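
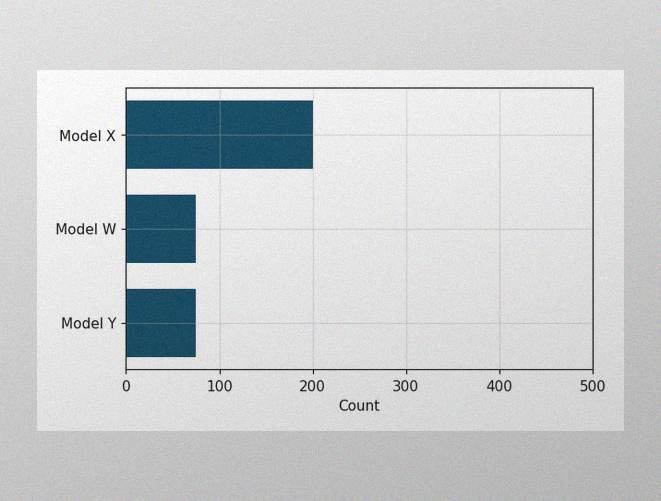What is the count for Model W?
75

The image has some photo noise and uneven lighting. Reading along the chart's x-axis, the Model W bar reaches 75.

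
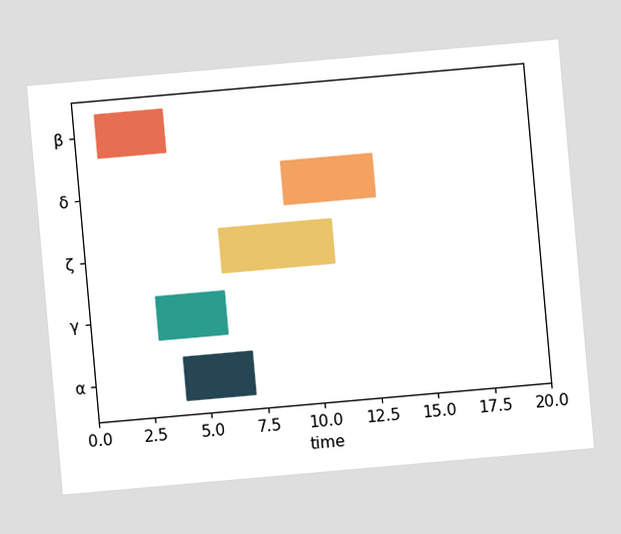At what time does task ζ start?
6

The chart is tilted about 5° counter-clockwise. The ζ bar begins at t=6.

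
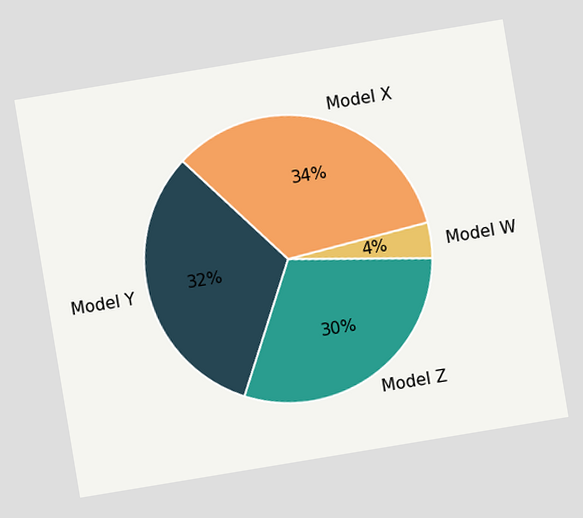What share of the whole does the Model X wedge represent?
34%

The chart is tilted about 9° counter-clockwise. The Model X slice takes up 34% of the pie.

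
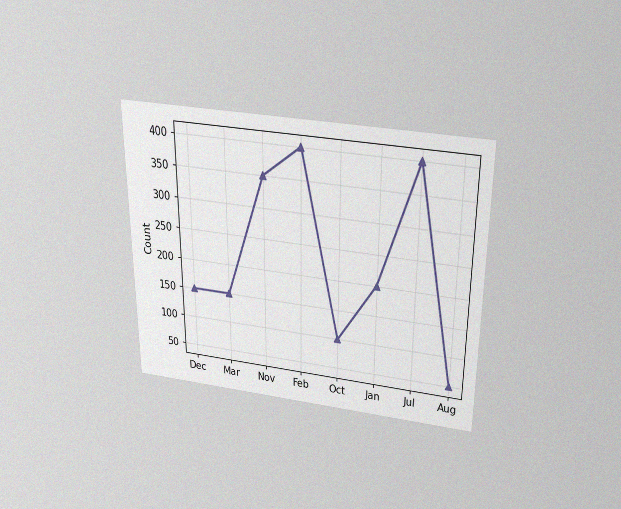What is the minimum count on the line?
50

The chart is viewed slightly from above, with some photo noise. The lowest point is at Aug, and reading across to the y-axis gives 50.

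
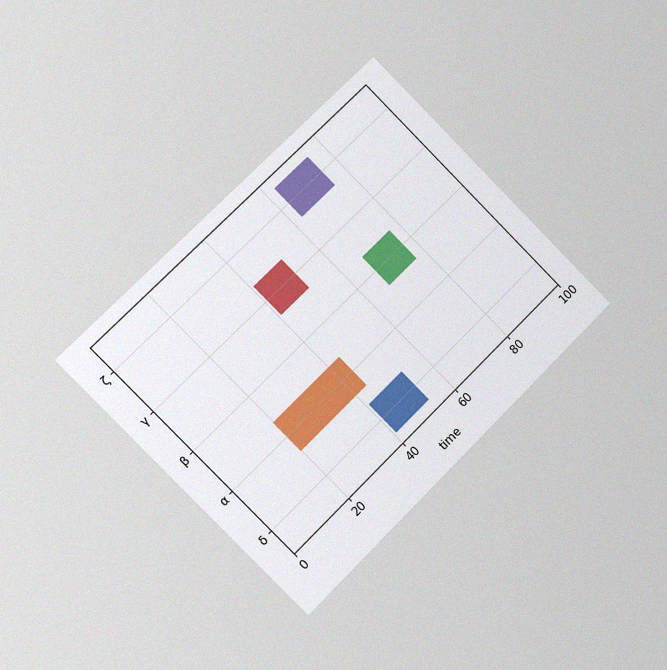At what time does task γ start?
41

The chart is tilted about 45° counter-clockwise and viewed slightly from the left, with some photo noise. The γ bar begins at t=41.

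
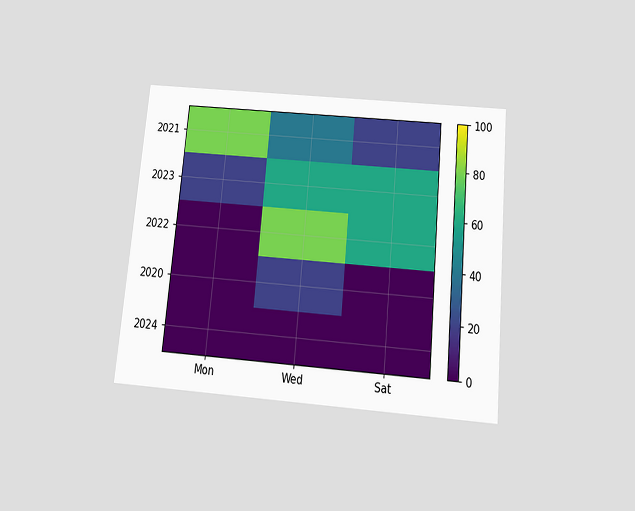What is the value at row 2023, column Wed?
The chart is tilted about 5° clockwise and viewed slightly from below. Matching cell (2023, Wed) against the colorbar gives 60.

60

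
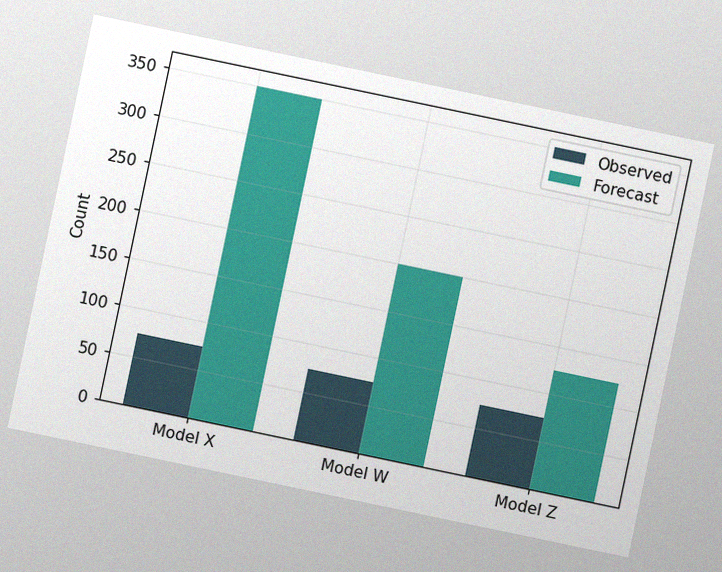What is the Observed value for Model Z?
75

The chart is tilted about 12° clockwise, with some photo noise. The Observed bar at Model Z reaches 75 on the y-axis.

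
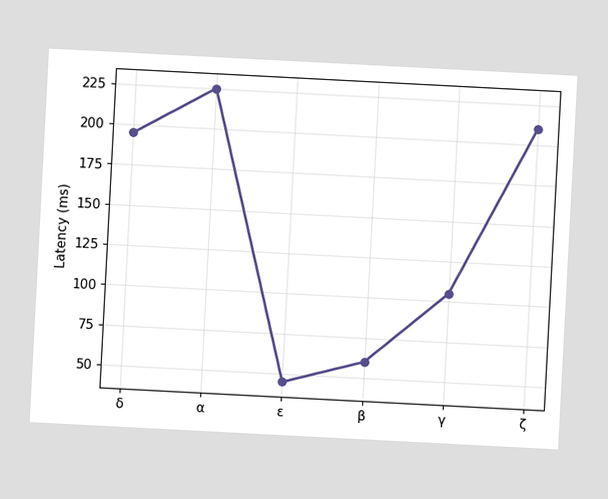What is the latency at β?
60ms

The chart is tilted about 3° clockwise. At β, the line is at 60ms.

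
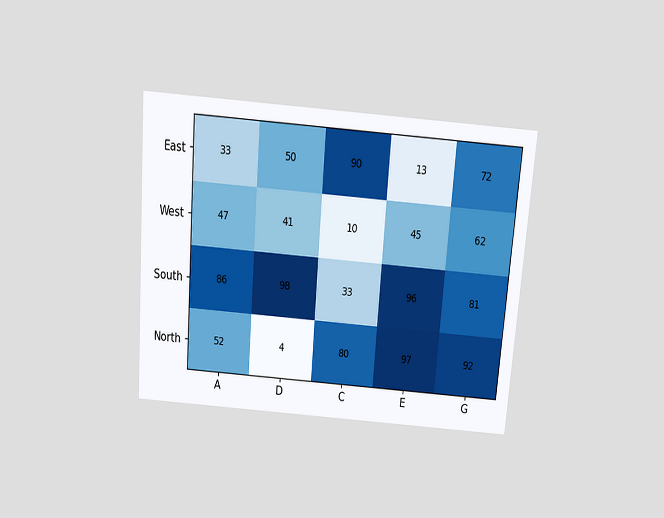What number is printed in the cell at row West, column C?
10

The chart is tilted about 4° clockwise and viewed slightly from above. The (West, C) cell reads 10.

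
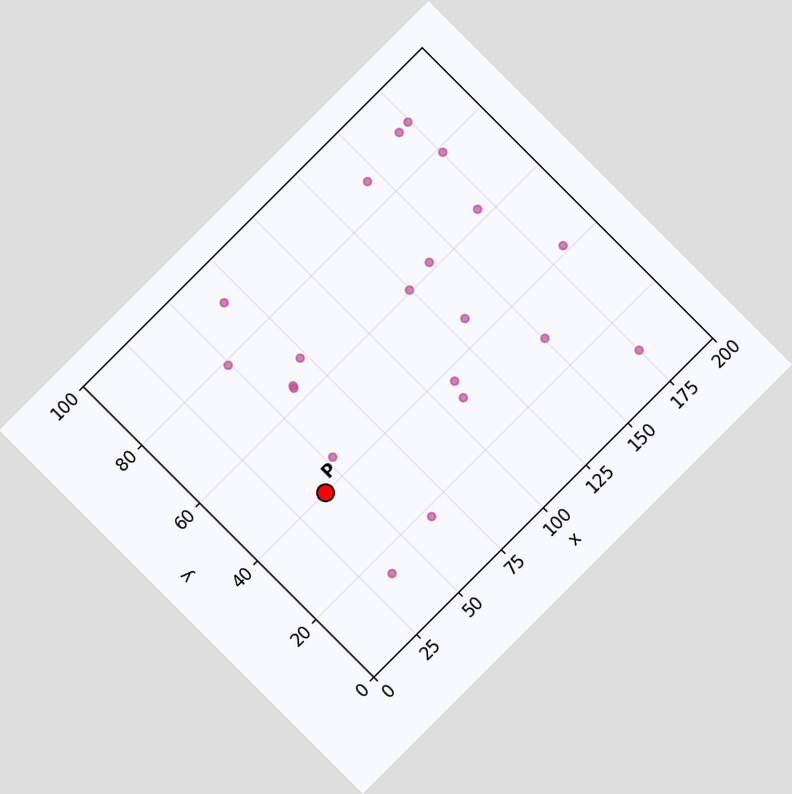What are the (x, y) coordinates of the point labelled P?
The chart is tilted about 45° counter-clockwise. Following the gridlines from P to each axis, P sits at (40, 40).

(40, 40)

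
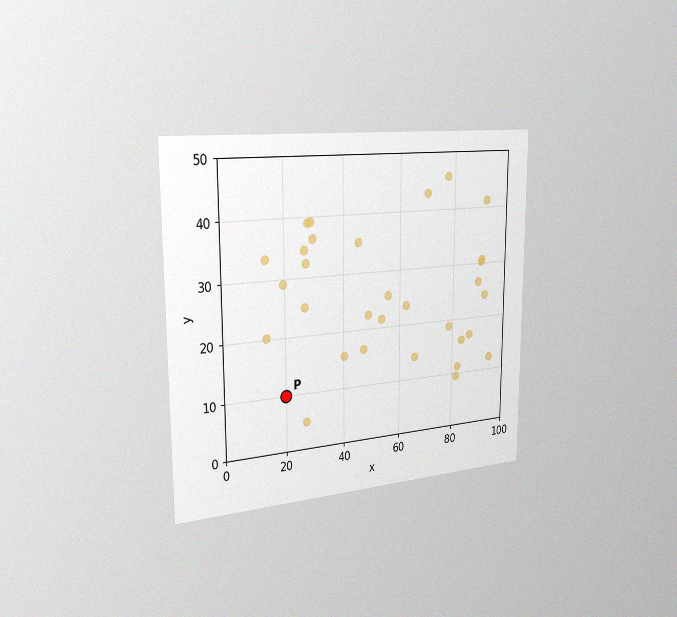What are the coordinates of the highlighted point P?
The chart is viewed slightly from the left, with some photo noise. Following the gridlines from P to each axis, P sits at (20, 10).

(20, 10)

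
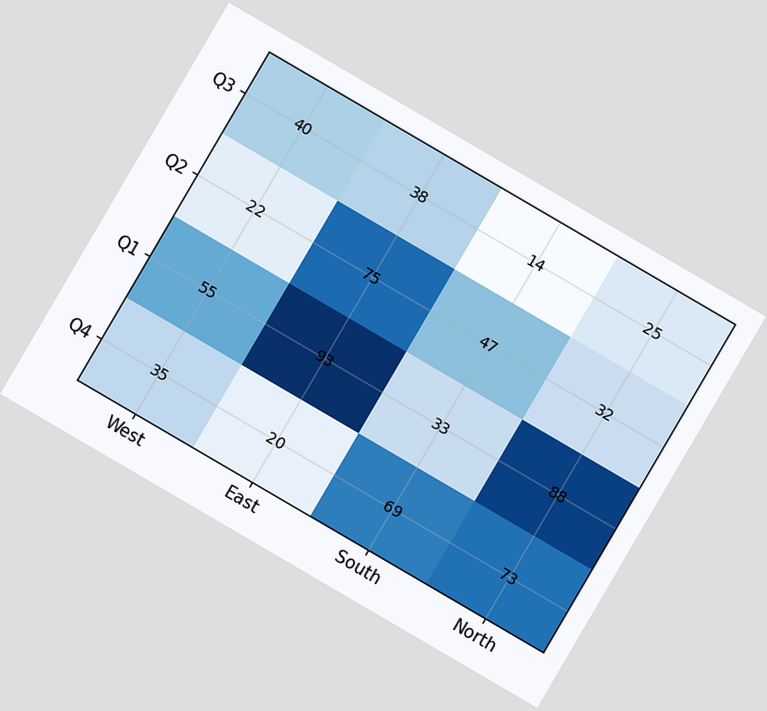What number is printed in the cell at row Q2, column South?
47

The chart is tilted about 30° clockwise. The (Q2, South) cell reads 47.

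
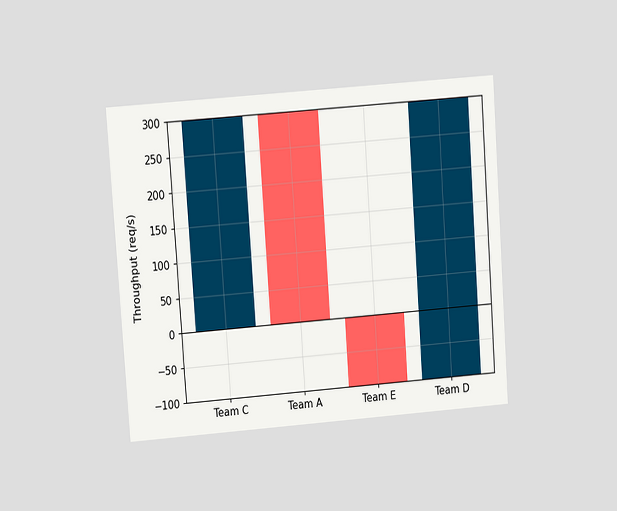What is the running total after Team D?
The chart is tilted about 4° counter-clockwise and viewed at a slight angle. After Team D the running total reaches 300req/s.

300req/s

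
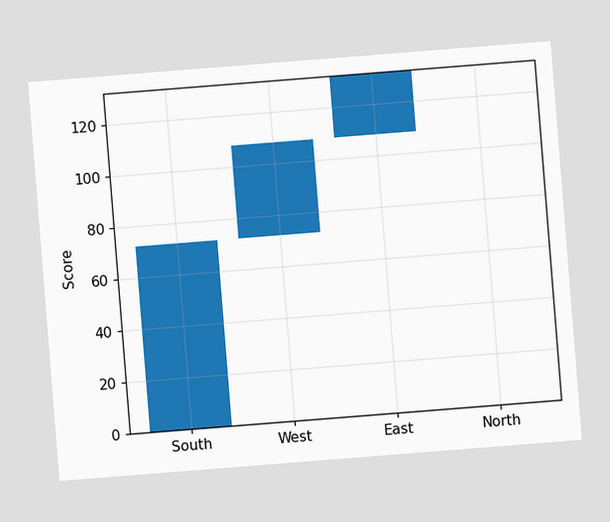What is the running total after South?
The chart is tilted about 5° counter-clockwise. After South the running total reaches 72.

72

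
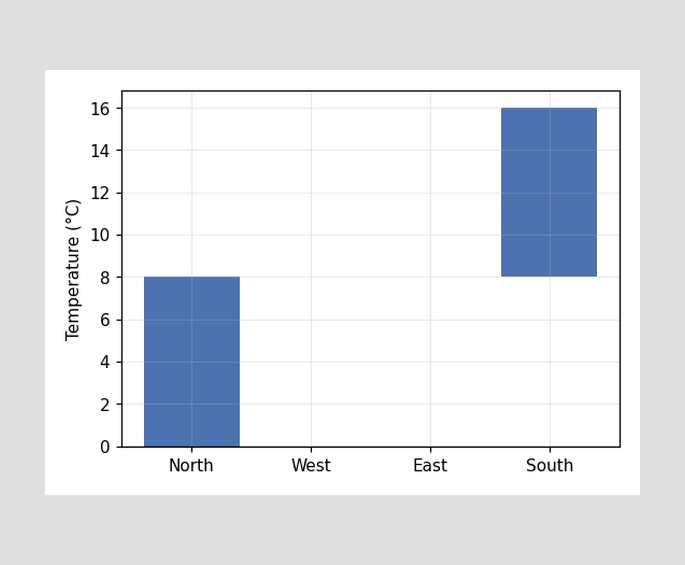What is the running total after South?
After South the running total reaches 16°C.

16°C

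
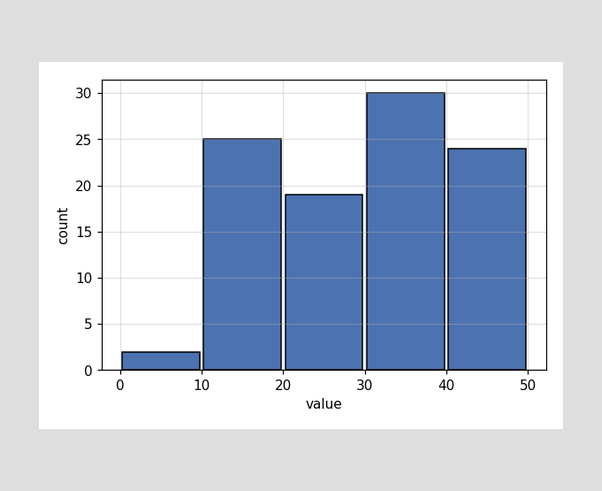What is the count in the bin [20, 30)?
The [20, 30) bin has height 19.

19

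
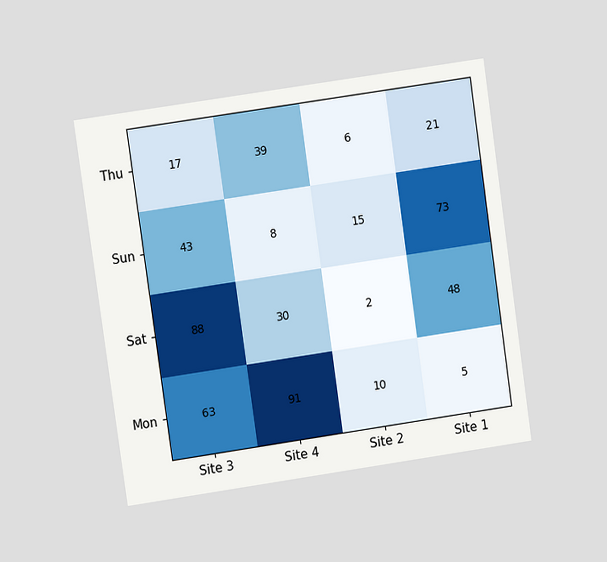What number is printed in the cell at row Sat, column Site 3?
The chart is tilted about 8° counter-clockwise and viewed at a slight angle. The (Sat, Site 3) cell reads 88.

88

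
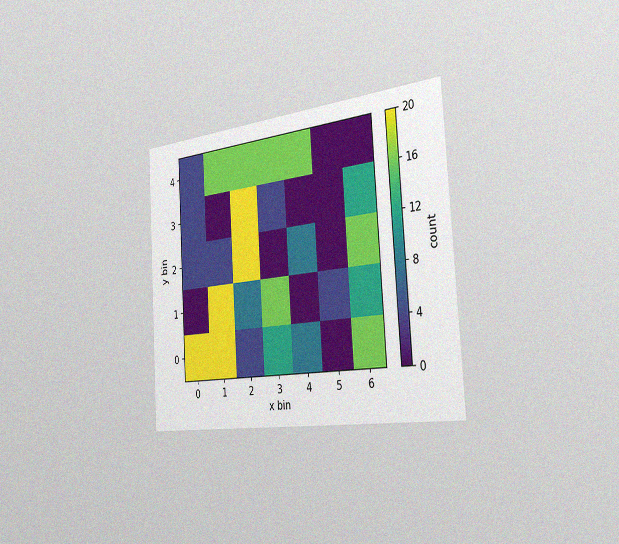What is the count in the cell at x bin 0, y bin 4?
4

The chart is tilted about 4° counter-clockwise and viewed slightly from the right, with some photo noise. Matching the cell (0, 4) against the colorbar gives 4.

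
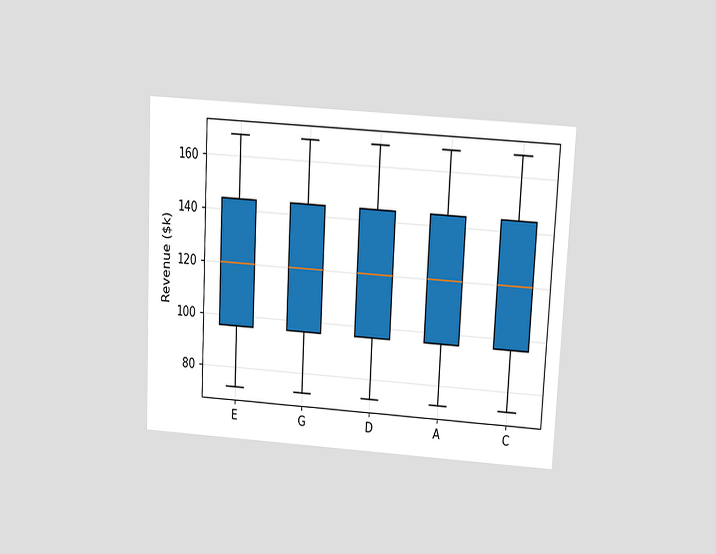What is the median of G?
$120k

The chart is tilted about 3° clockwise and viewed slightly from above. The median line in the G box sits at $120k.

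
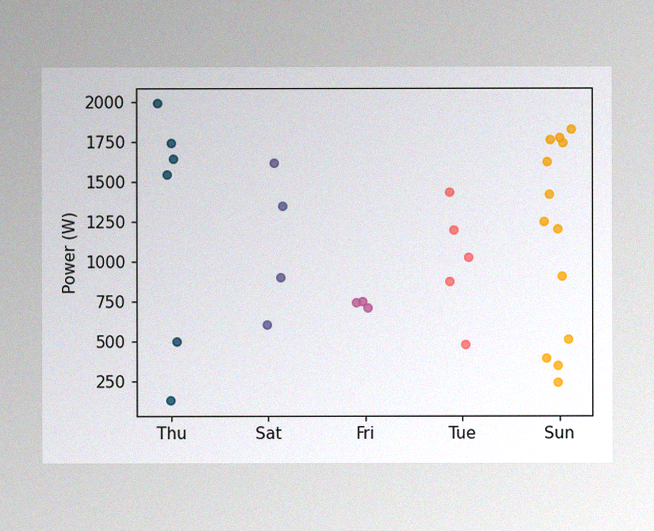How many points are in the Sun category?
13

The image has some photo noise and uneven lighting. Counting the markers in the Sun column gives 13.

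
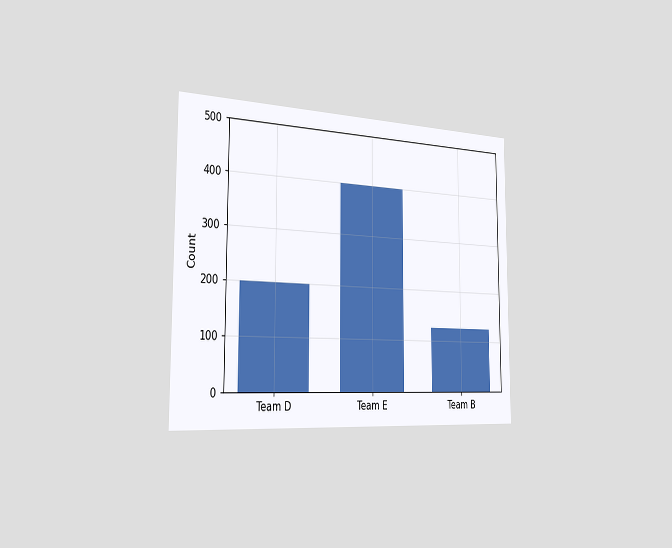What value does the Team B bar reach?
125

The chart is viewed slightly from the left. Reading along the chart's y-axis, the Team B bar reaches 125.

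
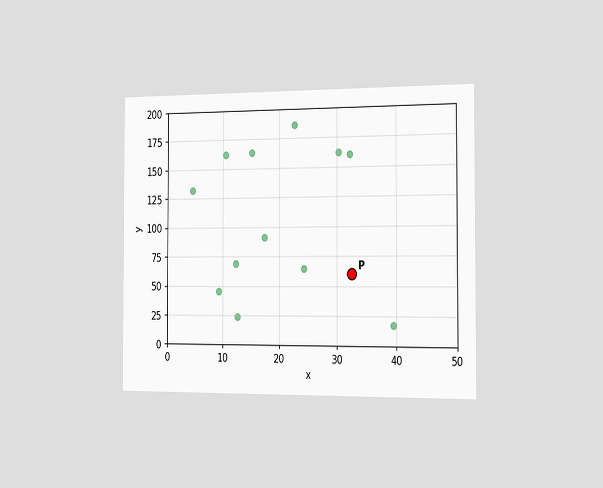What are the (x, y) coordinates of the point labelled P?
(32.5, 60)

The chart is viewed slightly from the right. Following the gridlines from P to each axis, P sits at (32.5, 60).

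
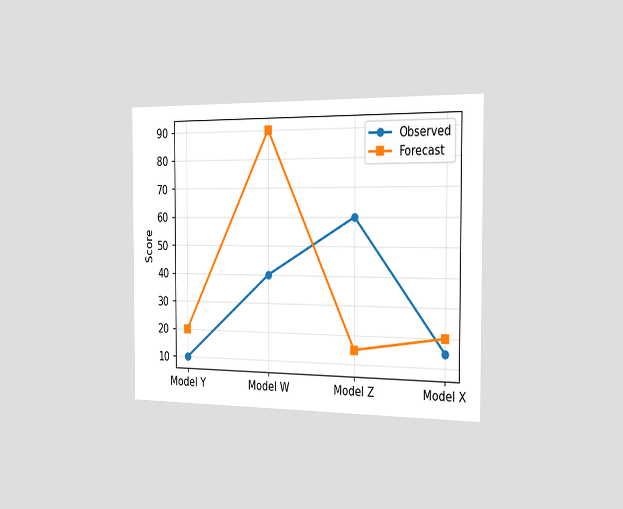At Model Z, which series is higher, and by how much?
The chart is viewed slightly from the right. At Model Z, Observed sits above the other line by 45.

Observed, by 45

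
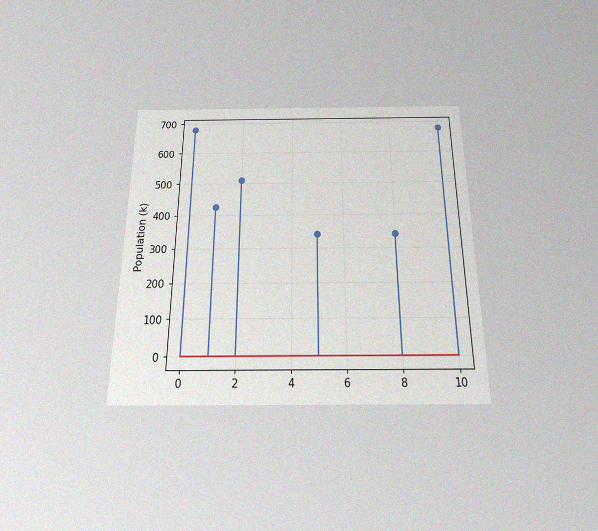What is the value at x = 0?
The chart is viewed slightly from below, with some photo noise. The stem at x=0 reaches 680k.

680k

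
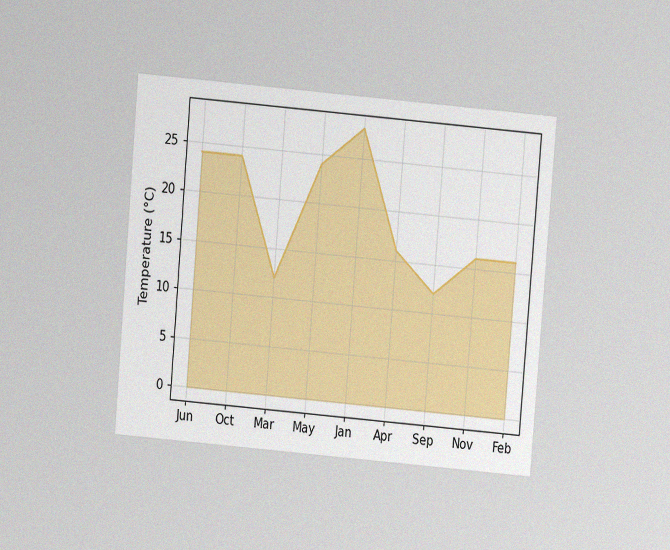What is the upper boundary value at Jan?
The chart is tilted about 5° clockwise and viewed at a slight angle, with some photo noise. At Jan the upper boundary is at 28°C.

28°C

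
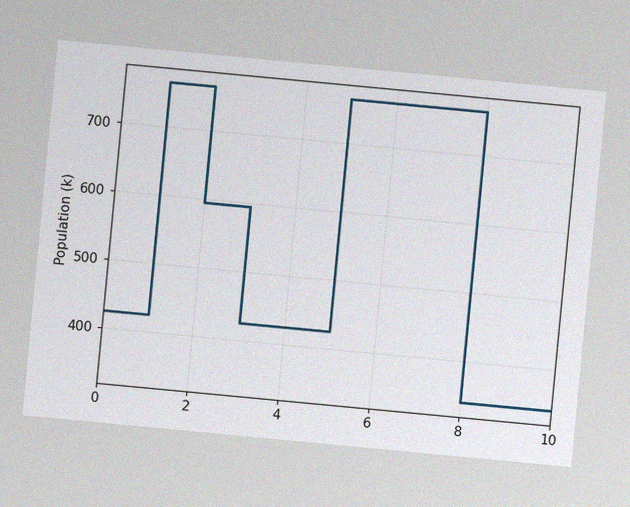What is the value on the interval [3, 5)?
The chart is tilted about 5° clockwise, with some photo noise. On [3, 5) the step sits at 425k.

425k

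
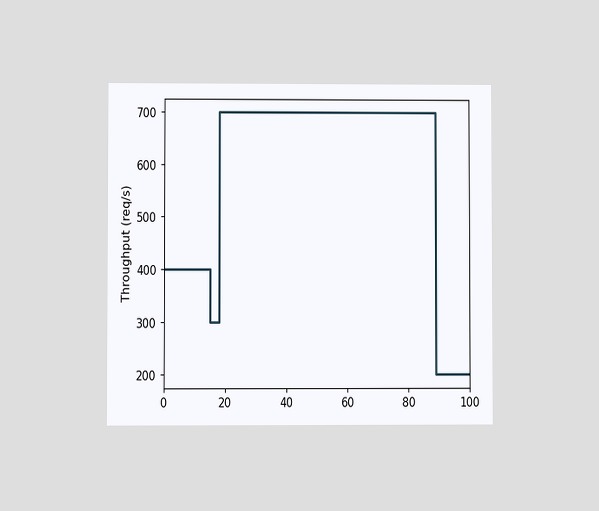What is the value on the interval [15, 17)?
The chart is viewed at a slight angle. On [15, 17) the step sits at 300req/s.

300req/s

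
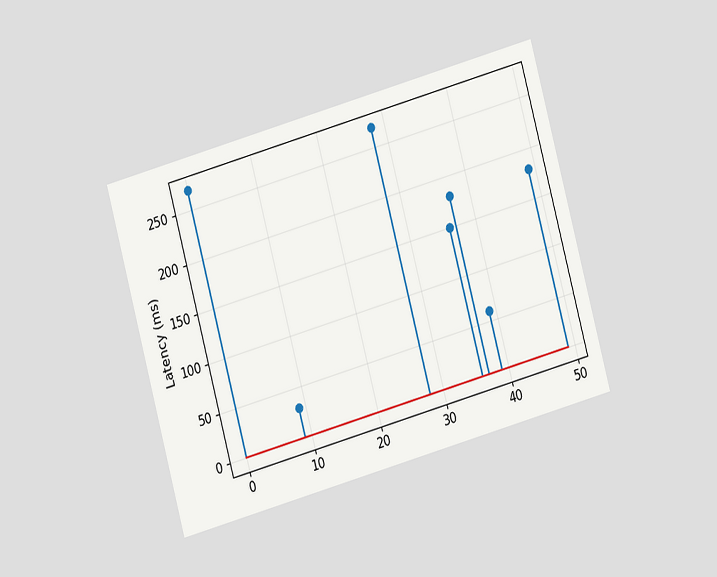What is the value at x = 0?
270ms

The chart is tilted about 15° counter-clockwise and viewed at a slight angle. The stem at x=0 reaches 270ms.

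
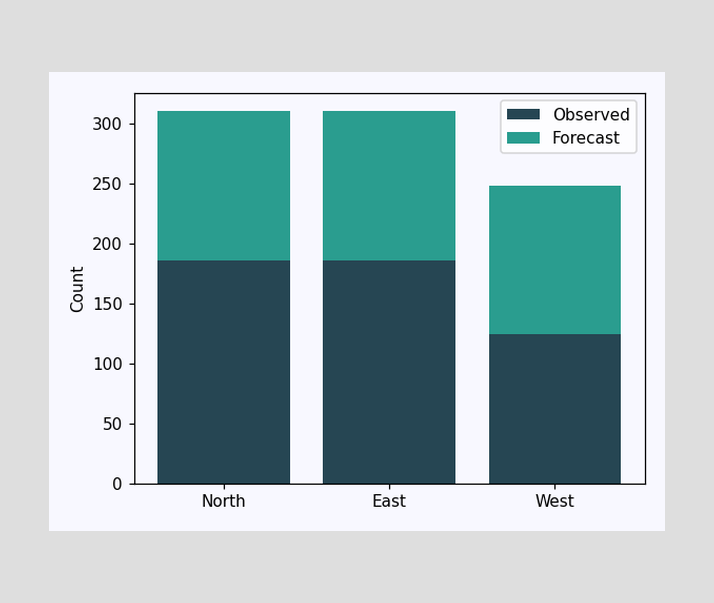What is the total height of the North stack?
The North stack's top reaches 310 on the y-axis.

310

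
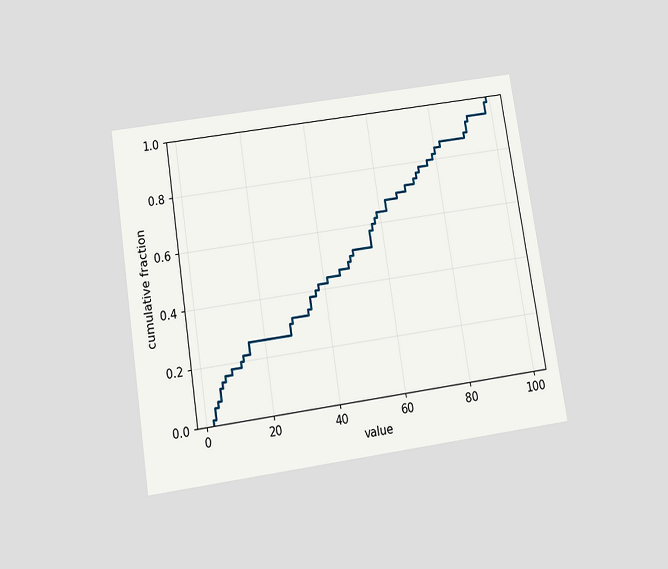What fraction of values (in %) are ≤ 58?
The chart is tilted about 9° counter-clockwise and viewed slightly from below. At x=58 the ECDF step is at 62%.

62%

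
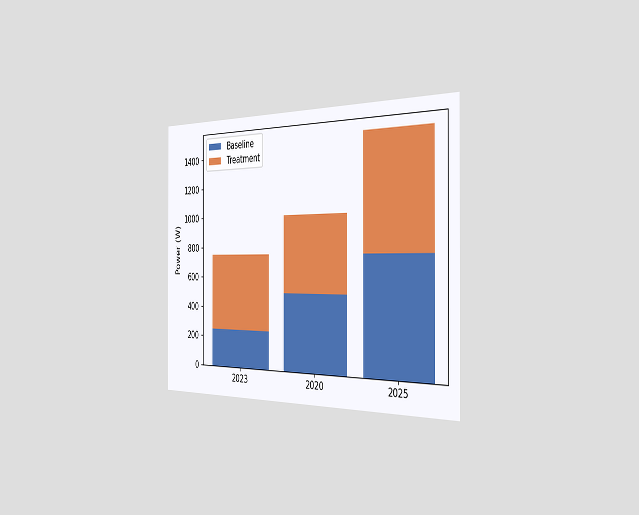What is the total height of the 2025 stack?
1500W

The chart is viewed slightly from the right. The 2025 stack's top reaches 1500W on the y-axis.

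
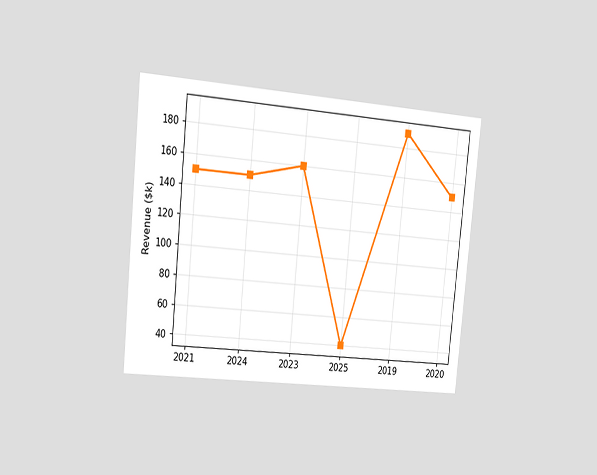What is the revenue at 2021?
$150k

The chart is tilted about 6° clockwise and viewed slightly from the left. At 2021, the line is at $150k.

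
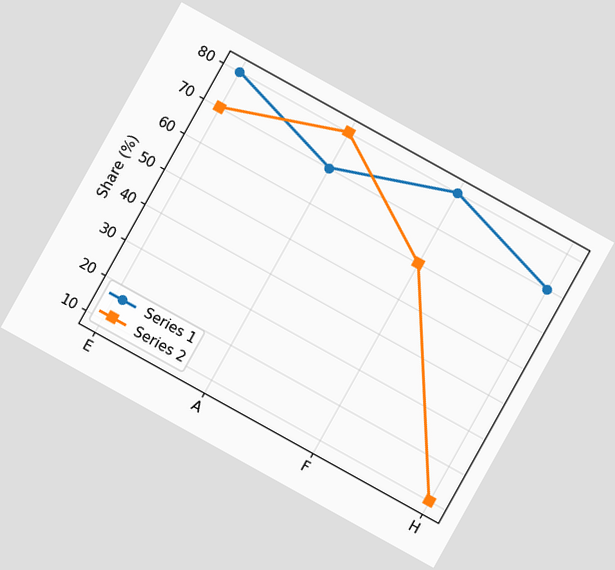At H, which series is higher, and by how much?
The chart is tilted about 29° clockwise. At H, Series 1 sits above the other line by 60%.

Series 1, by 60%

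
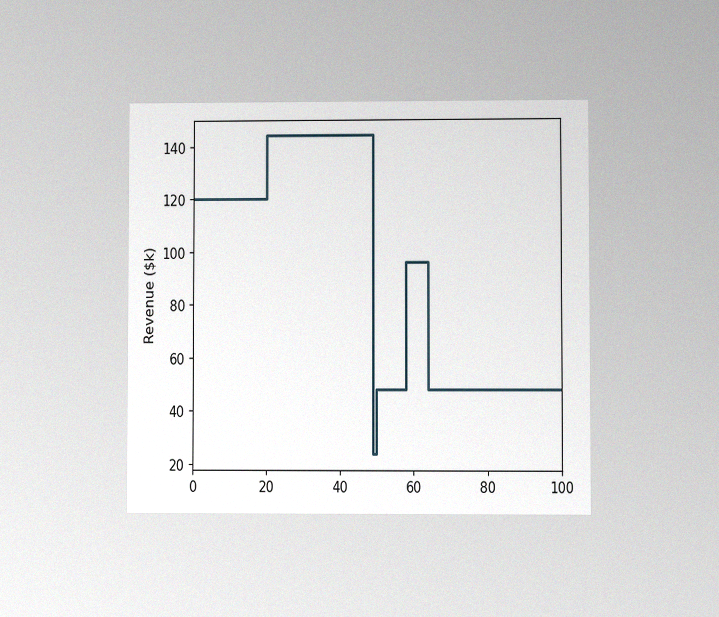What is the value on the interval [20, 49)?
The chart is viewed at a slight angle, with some photo noise. On [20, 49) the step sits at $144k.

$144k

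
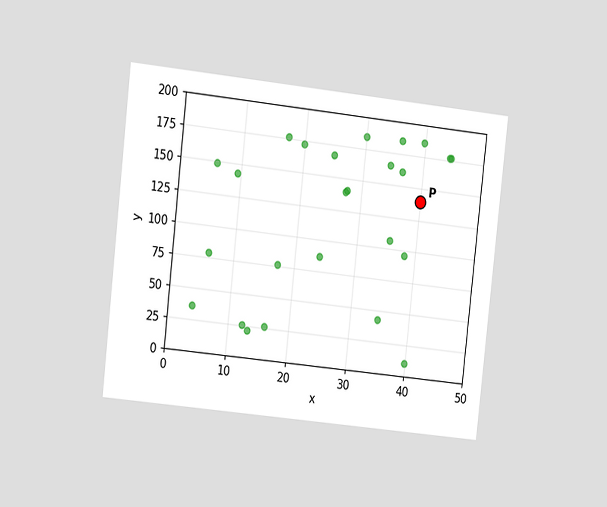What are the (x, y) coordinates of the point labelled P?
The chart is tilted about 6° clockwise and viewed at a slight angle. Following the gridlines from P to each axis, P sits at (40, 140).

(40, 140)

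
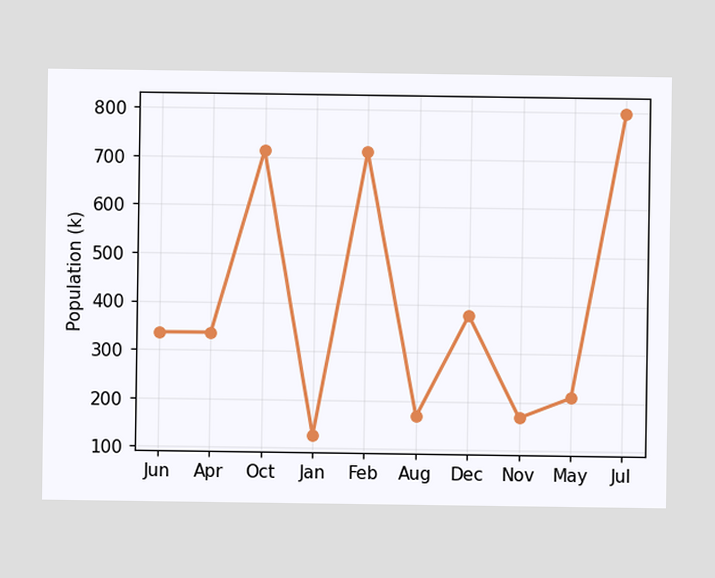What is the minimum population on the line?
The lowest point is at Jan, and reading across to the y-axis gives 126k.

126k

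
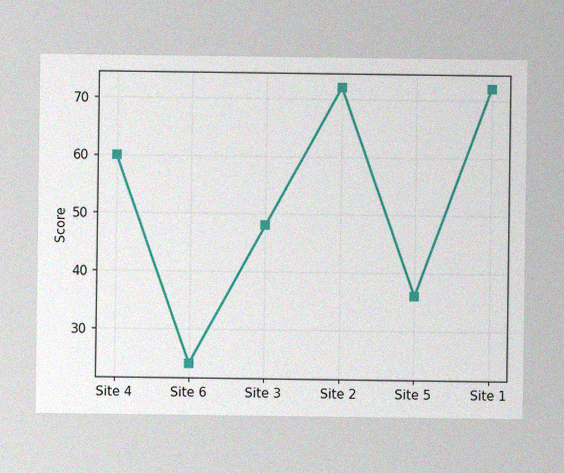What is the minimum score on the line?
24

The image has some photo noise and uneven lighting. The lowest point is at Site 6, and reading across to the y-axis gives 24.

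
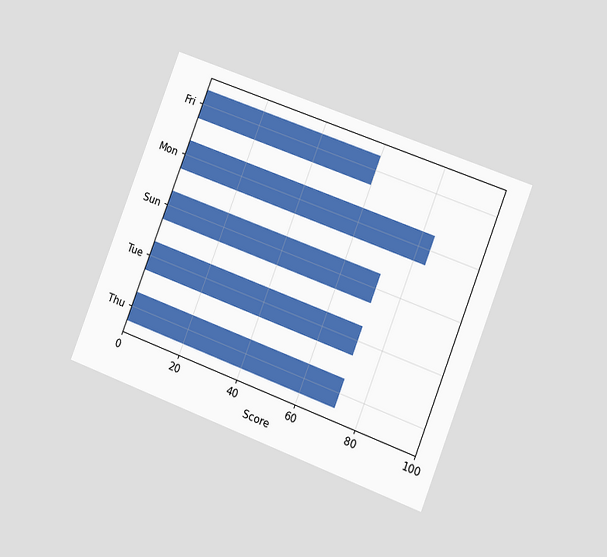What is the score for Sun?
72

The chart is tilted about 21° clockwise and viewed slightly from the right. Reading along the chart's x-axis, the Sun bar reaches 72.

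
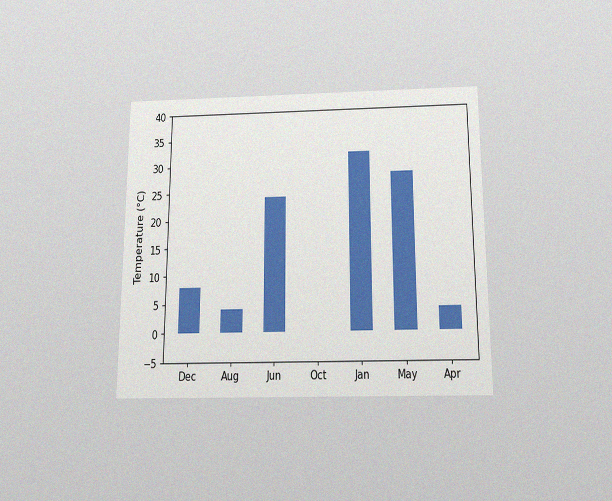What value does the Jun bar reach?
The chart is viewed slightly from below, with some photo noise. Reading along the chart's y-axis, the Jun bar reaches 24°C.

24°C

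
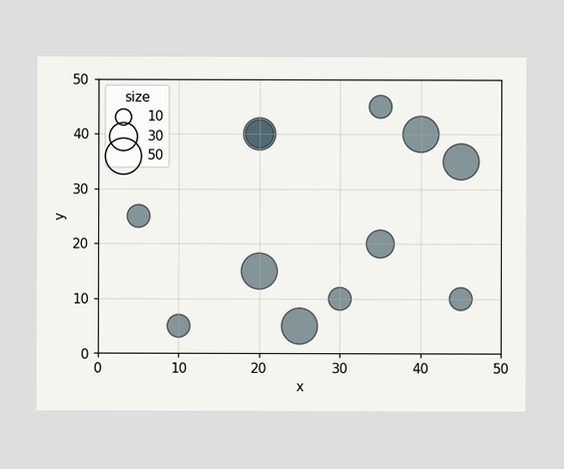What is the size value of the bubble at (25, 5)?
50

Matching the bubble at (25, 5) against the size legend gives 50.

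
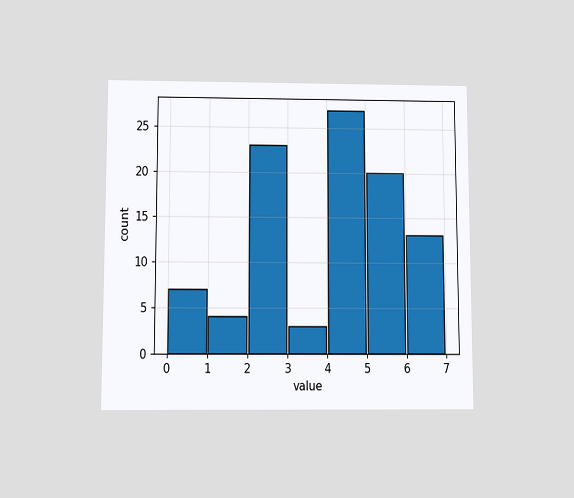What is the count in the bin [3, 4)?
3

The chart is viewed slightly from below. The [3, 4) bin has height 3.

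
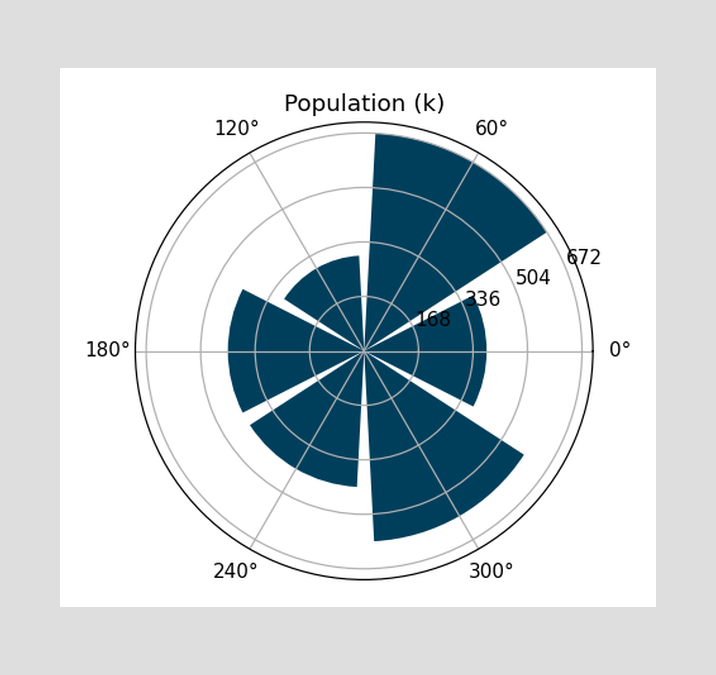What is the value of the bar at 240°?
420k

The bar at 240° reaches 420k on the radial axis.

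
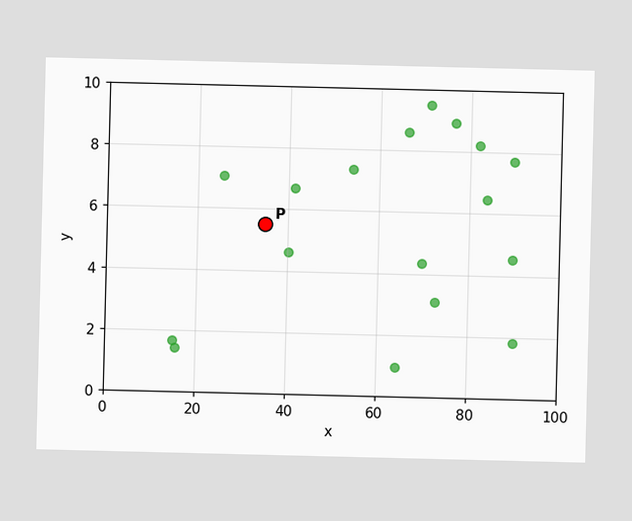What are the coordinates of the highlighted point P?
Following the gridlines from P to each axis, P sits at (35, 5.5).

(35, 5.5)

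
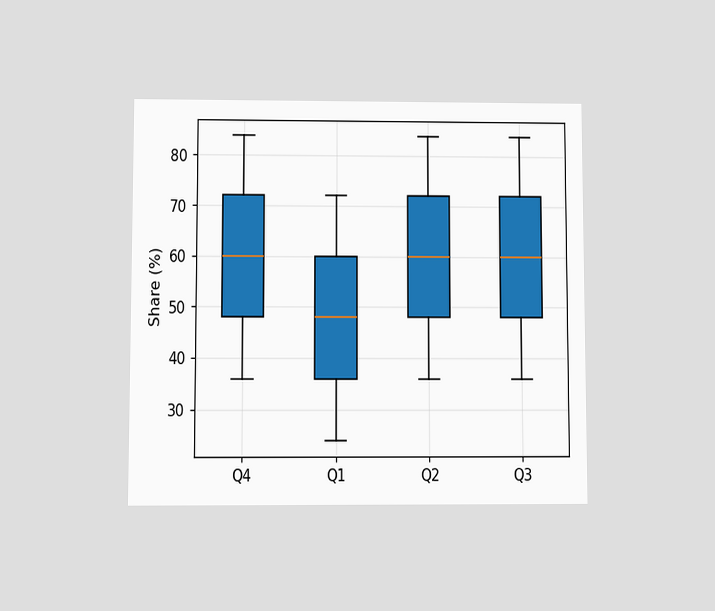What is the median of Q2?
60%

The chart is viewed at a slight angle. The median line in the Q2 box sits at 60%.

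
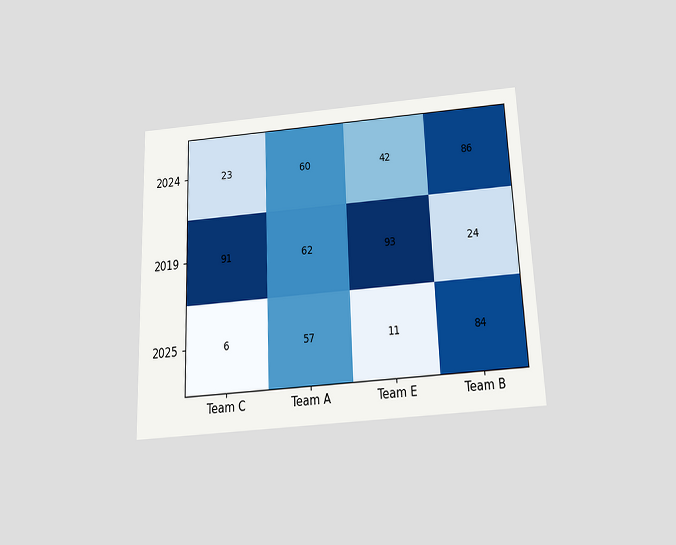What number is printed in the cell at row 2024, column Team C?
The chart is tilted about 2° counter-clockwise and viewed slightly from below. The (2024, Team C) cell reads 23.

23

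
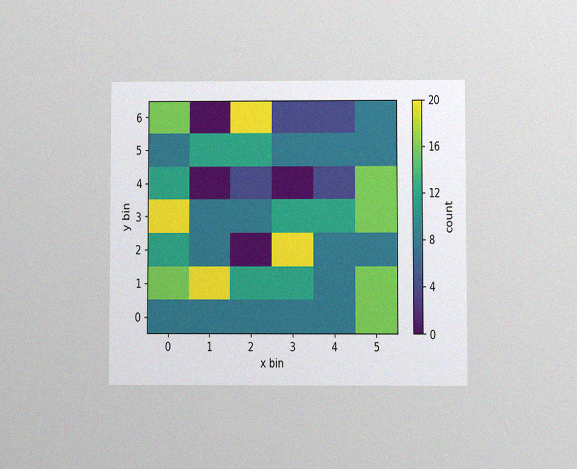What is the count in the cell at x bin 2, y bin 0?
The chart is viewed at a slight angle, with some photo noise. Matching the cell (2, 0) against the colorbar gives 8.

8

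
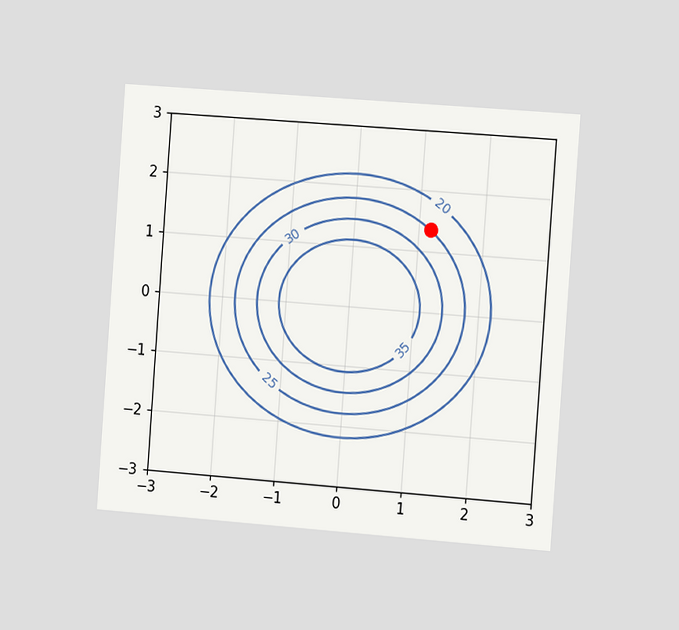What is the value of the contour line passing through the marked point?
25

The chart is tilted about 4° clockwise and viewed slightly from the right. The marked point sits on the contour labelled 25.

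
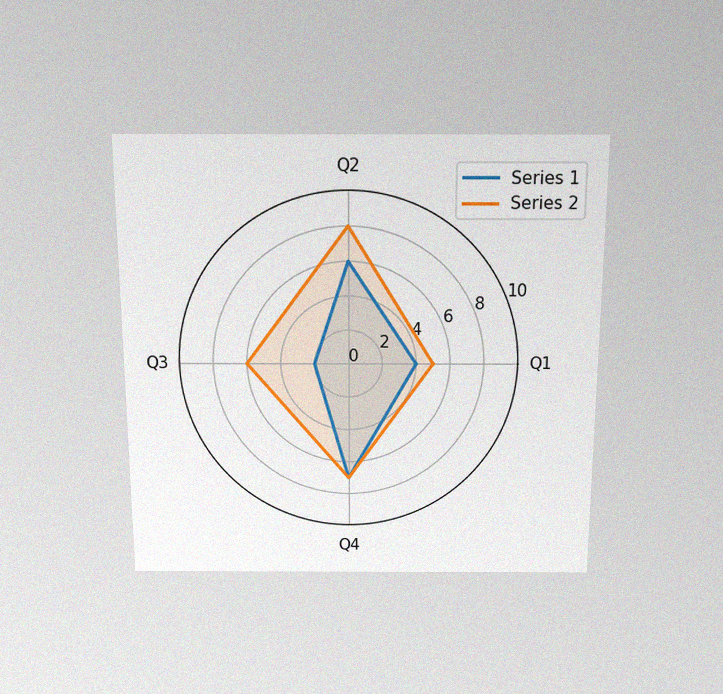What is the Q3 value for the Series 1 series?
2

The chart is viewed slightly from above, with some photo noise. On the Q3 axis, Series 1 reaches 2.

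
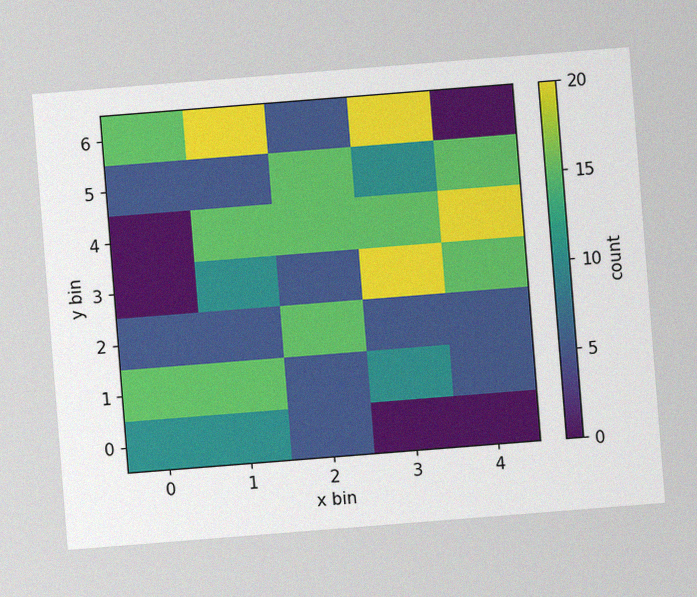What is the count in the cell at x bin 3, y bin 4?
15

The chart is tilted about 5° counter-clockwise, with some photo noise. Matching the cell (3, 4) against the colorbar gives 15.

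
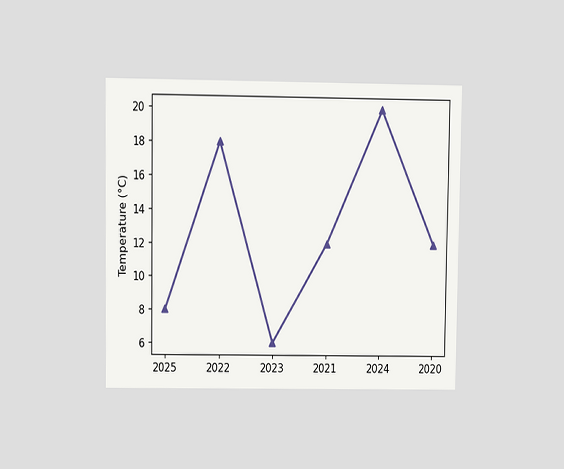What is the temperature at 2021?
The chart is viewed at a slight angle. At 2021, the line is at 12°C.

12°C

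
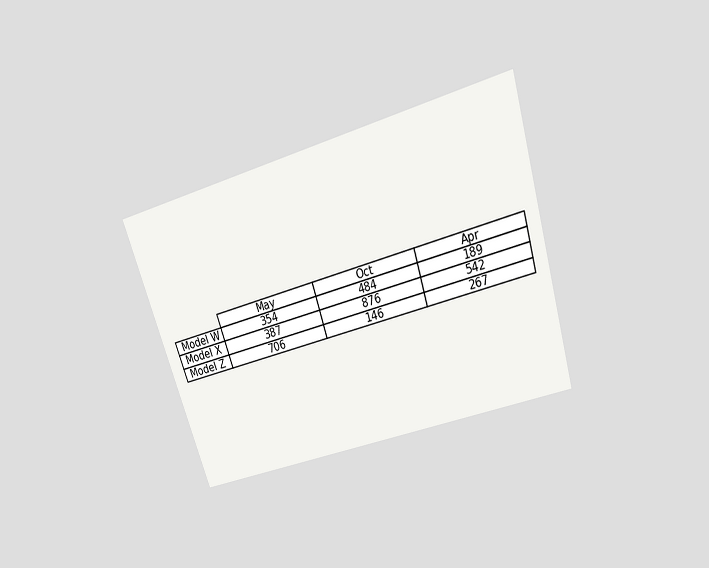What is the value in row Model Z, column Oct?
146

The chart is tilted about 17° counter-clockwise and viewed slightly from above. The (Model Z, Oct) cell reads 146.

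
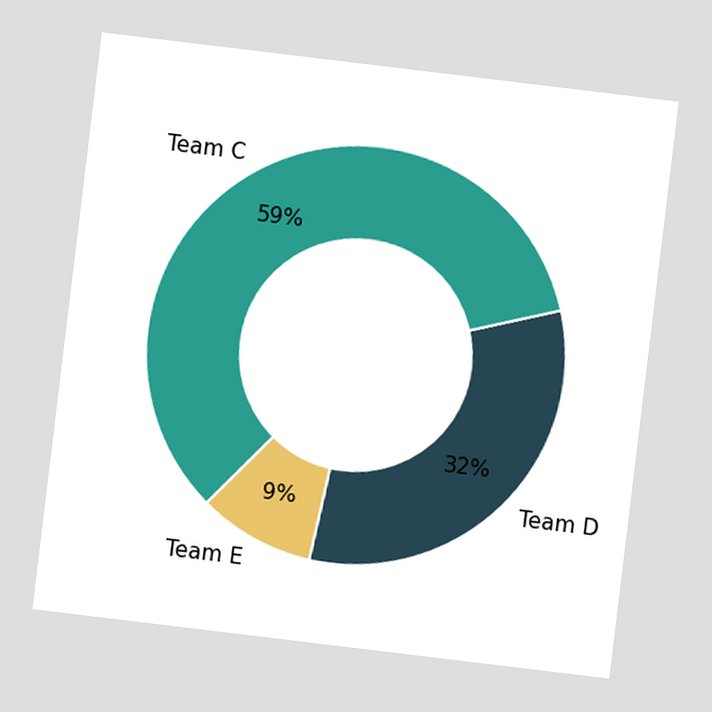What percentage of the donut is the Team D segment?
The chart is tilted about 7° clockwise. The Team D segment takes up 32% of the ring.

32%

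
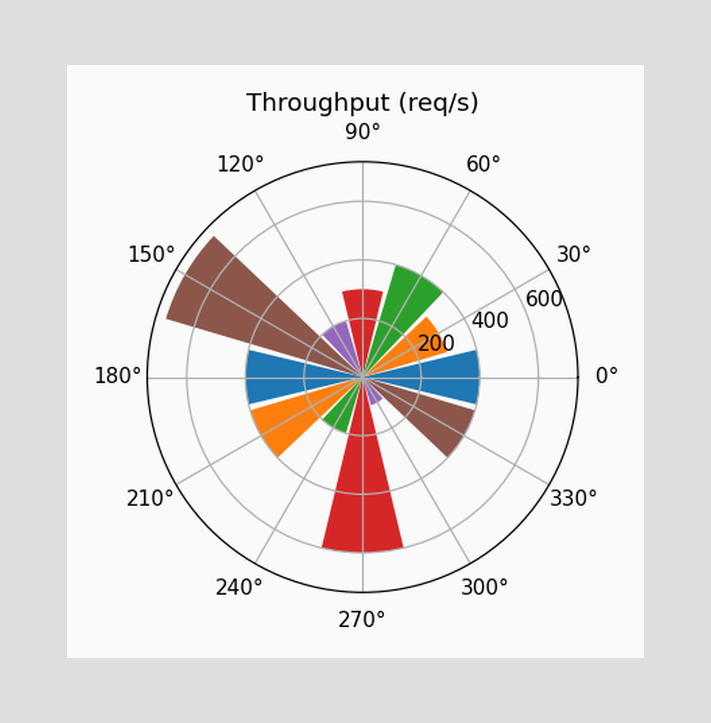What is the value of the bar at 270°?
The bar at 270° reaches 600req/s on the radial axis.

600req/s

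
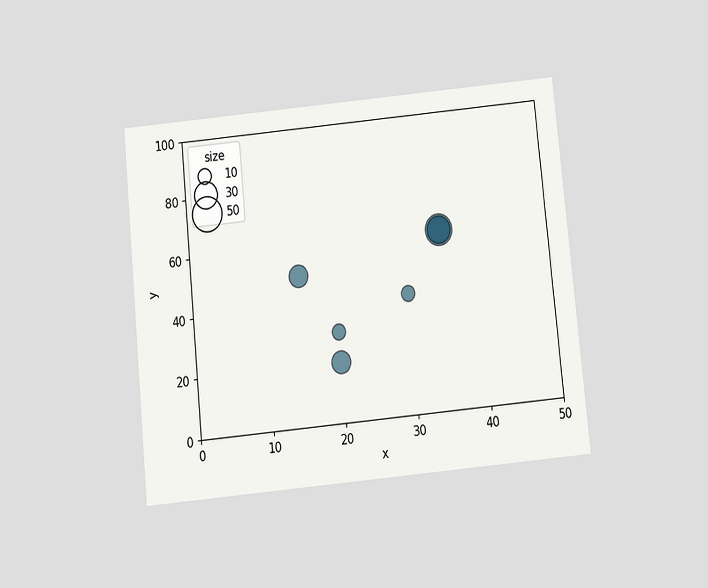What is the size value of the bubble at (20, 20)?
The chart is tilted about 6° counter-clockwise and viewed slightly from below. Matching the bubble at (20, 20) against the size legend gives 20.

20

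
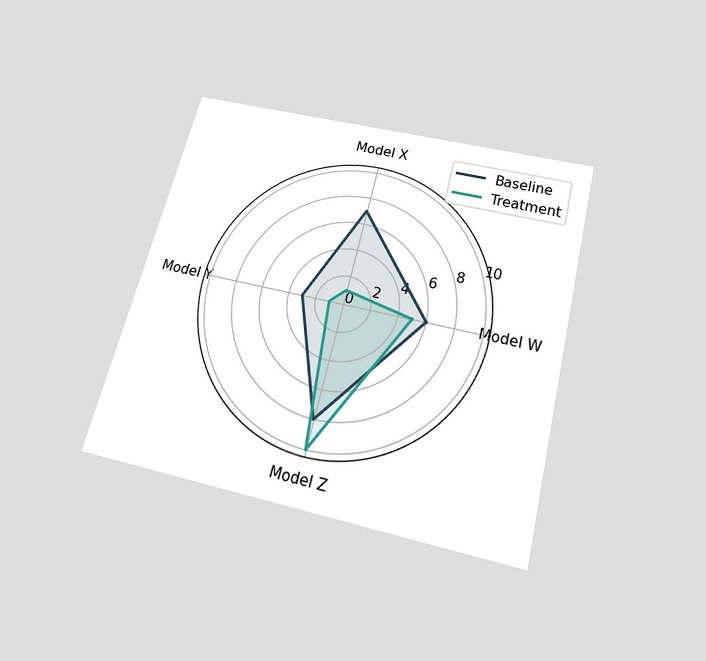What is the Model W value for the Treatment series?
5

The chart is tilted about 14° clockwise and viewed slightly from below. On the Model W axis, Treatment reaches 5.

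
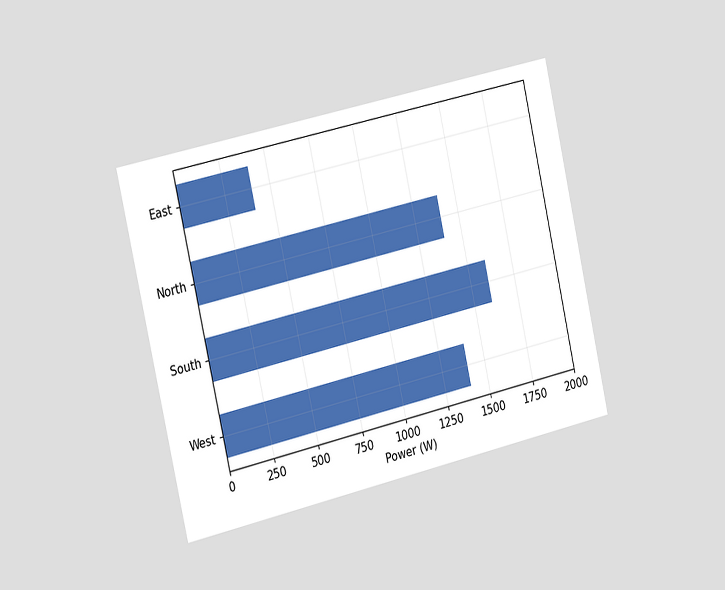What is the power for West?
The chart is tilted about 13° counter-clockwise and viewed slightly from the left. Reading along the chart's x-axis, the West bar reaches 1400W.

1400W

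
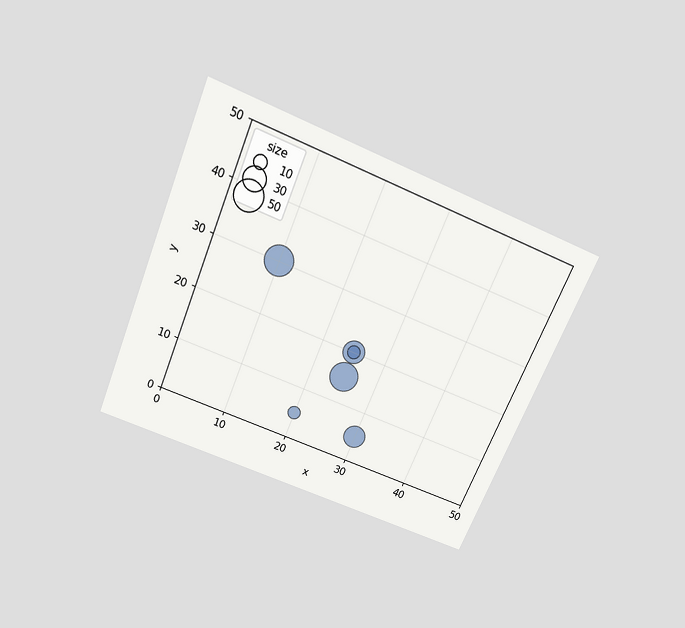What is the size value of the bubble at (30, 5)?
30

The chart is tilted about 23° clockwise and viewed slightly from above. Matching the bubble at (30, 5) against the size legend gives 30.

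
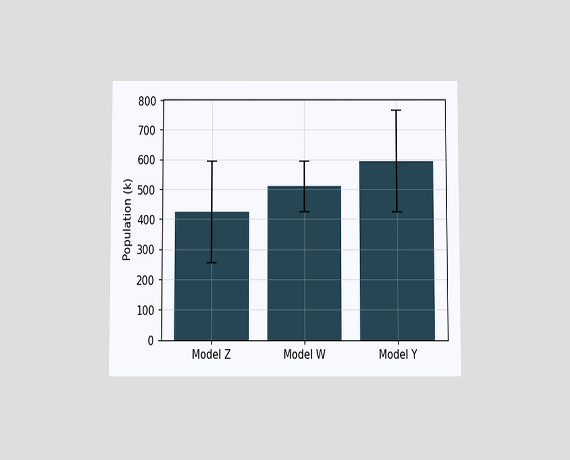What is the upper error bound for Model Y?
765k

The chart is viewed slightly from below. The Model Y bar's upper whisker reaches 765k.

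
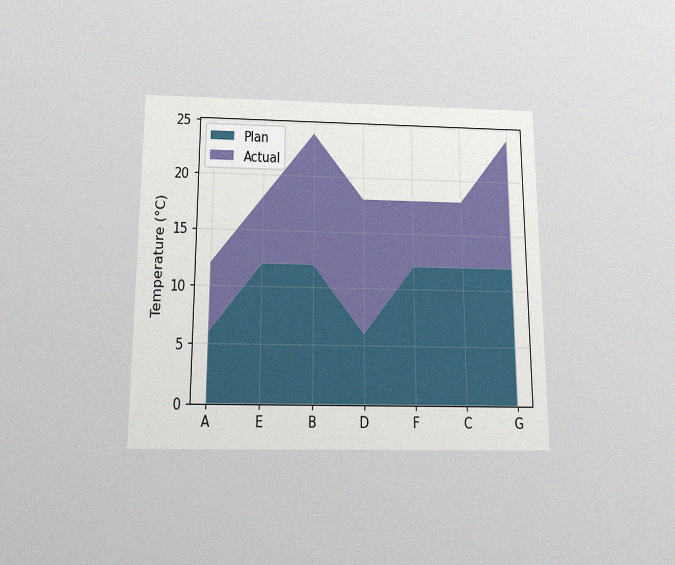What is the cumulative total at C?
The chart is viewed slightly from below, with some photo noise. The stacked total at C reaches 18°C.

18°C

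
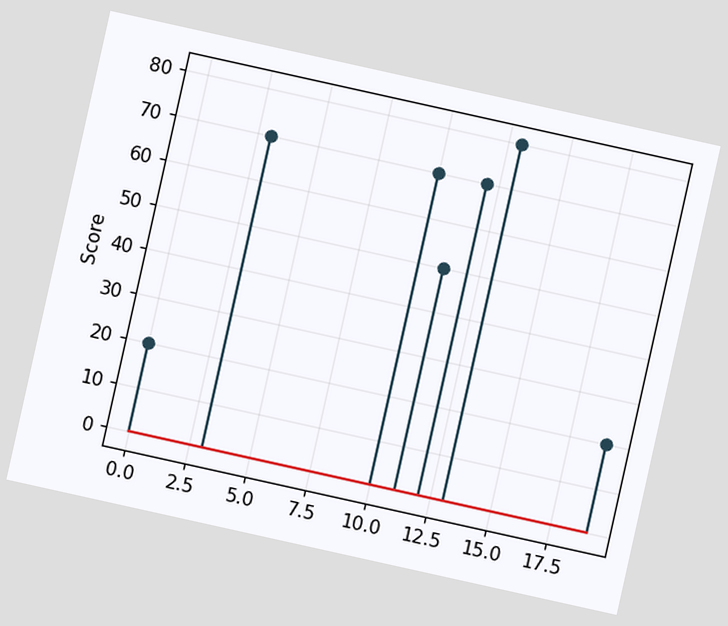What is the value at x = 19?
20

The chart is tilted about 13° clockwise. The stem at x=19 reaches 20.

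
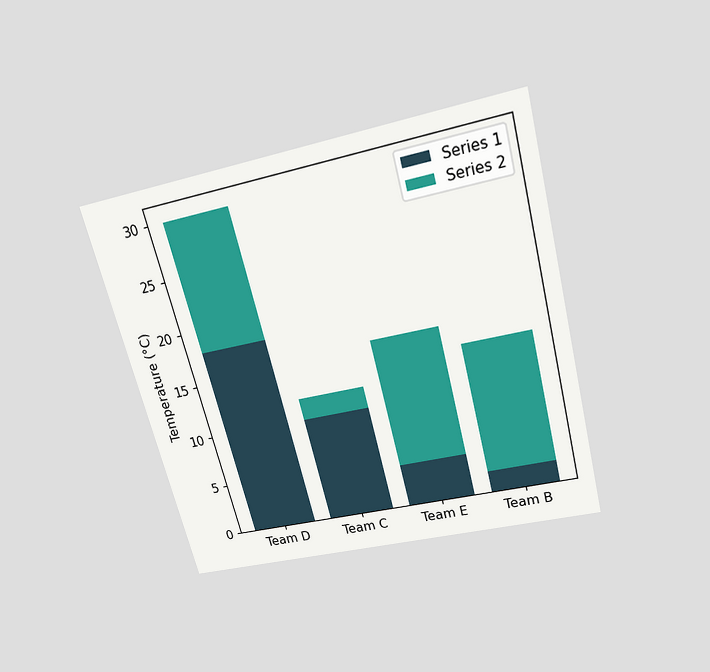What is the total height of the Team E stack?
16°C

The chart is tilted about 14° counter-clockwise and viewed slightly from above. The Team E stack's top reaches 16°C on the y-axis.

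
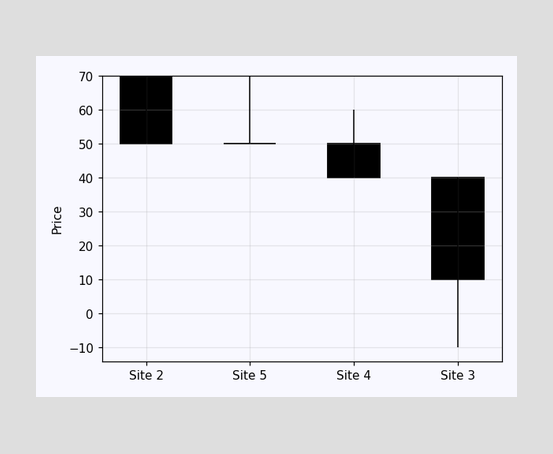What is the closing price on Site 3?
10

The Site 3 candle closes at 10.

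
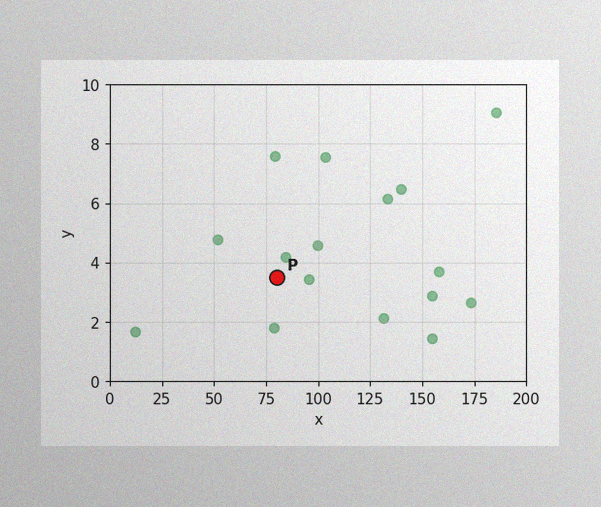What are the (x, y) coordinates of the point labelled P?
(80, 3.5)

The image has some photo noise and uneven lighting. Following the gridlines from P to each axis, P sits at (80, 3.5).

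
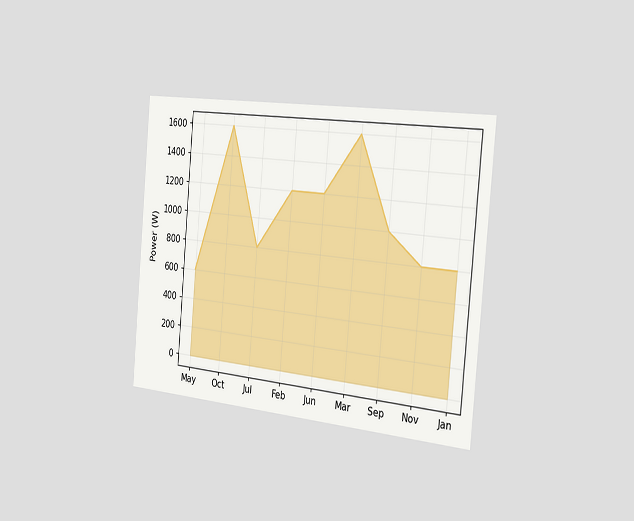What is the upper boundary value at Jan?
800W

The chart is tilted about 5° clockwise and viewed slightly from the right. At Jan the upper boundary is at 800W.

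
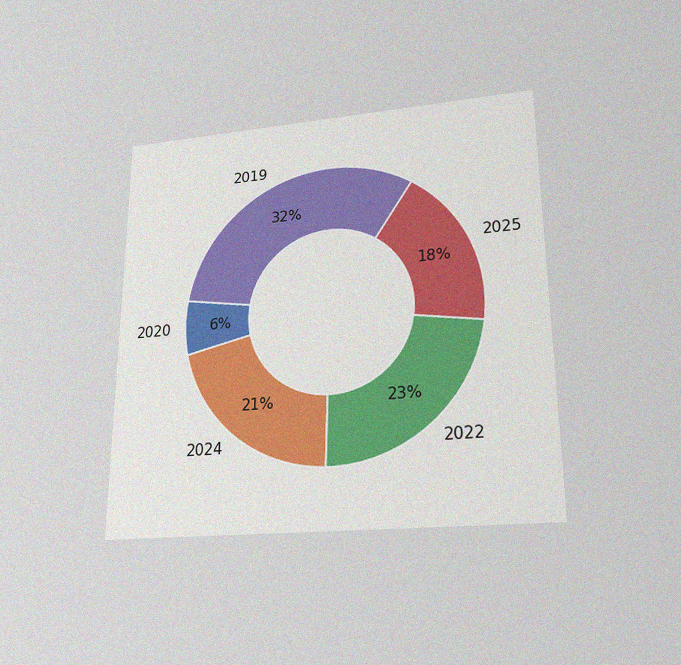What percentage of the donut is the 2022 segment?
The chart is viewed slightly from below, with some photo noise. The 2022 segment takes up 23% of the ring.

23%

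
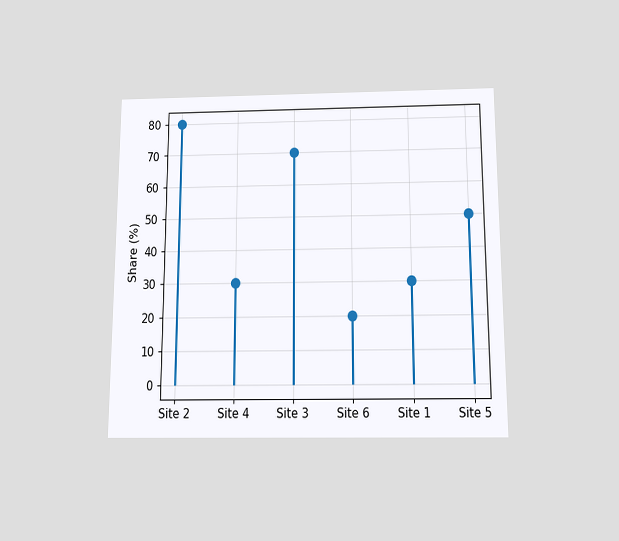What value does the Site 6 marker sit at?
The chart is viewed slightly from below. The Site 6 marker sits at 20%.

20%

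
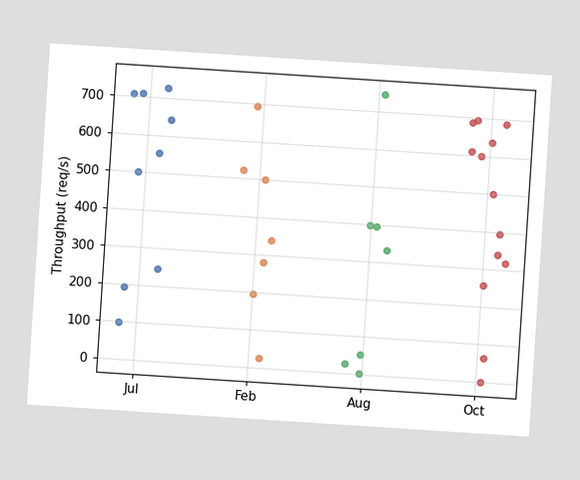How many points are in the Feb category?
The chart is tilted about 4° clockwise. Counting the markers in the Feb column gives 7.

7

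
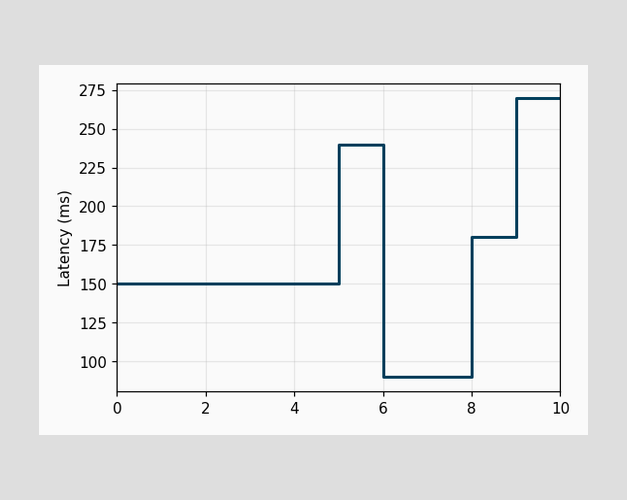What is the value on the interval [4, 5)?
On [4, 5) the step sits at 150ms.

150ms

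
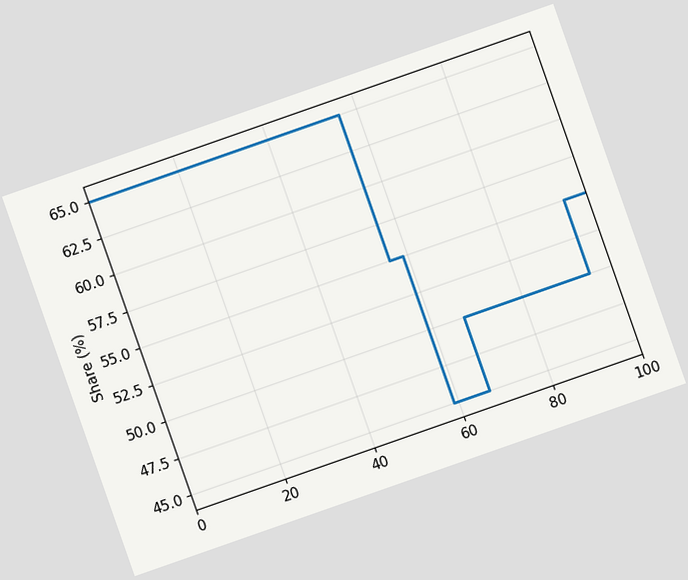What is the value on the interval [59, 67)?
45%

The chart is tilted about 19° counter-clockwise. On [59, 67) the step sits at 45%.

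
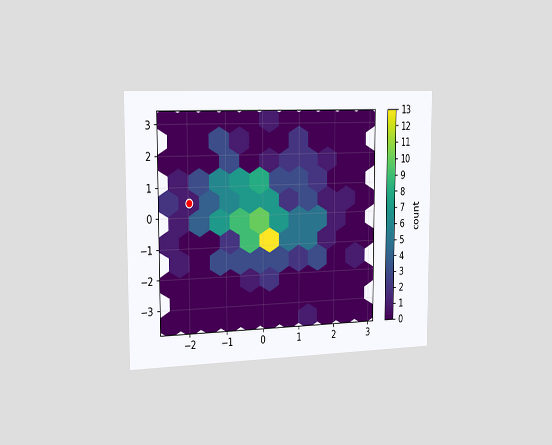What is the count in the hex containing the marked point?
1

The chart is viewed slightly from the left. The marked hex reads 1 on the colorbar.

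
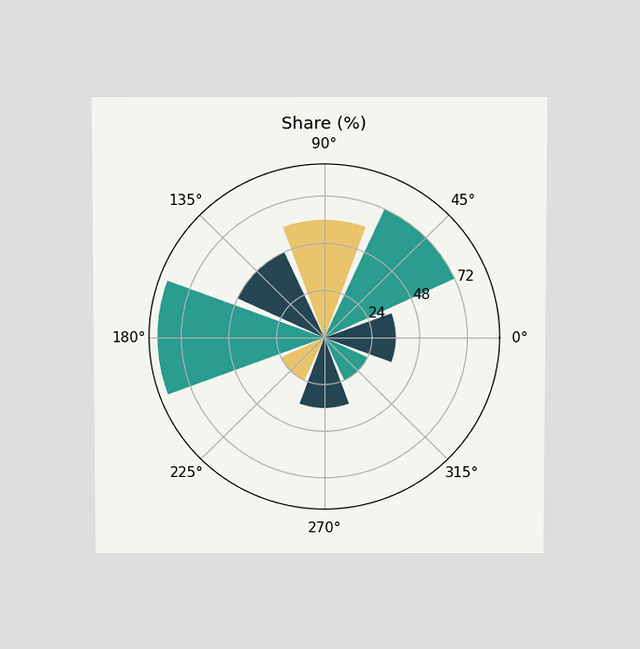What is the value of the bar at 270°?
The chart is viewed slightly from above. The bar at 270° reaches 36% on the radial axis.

36%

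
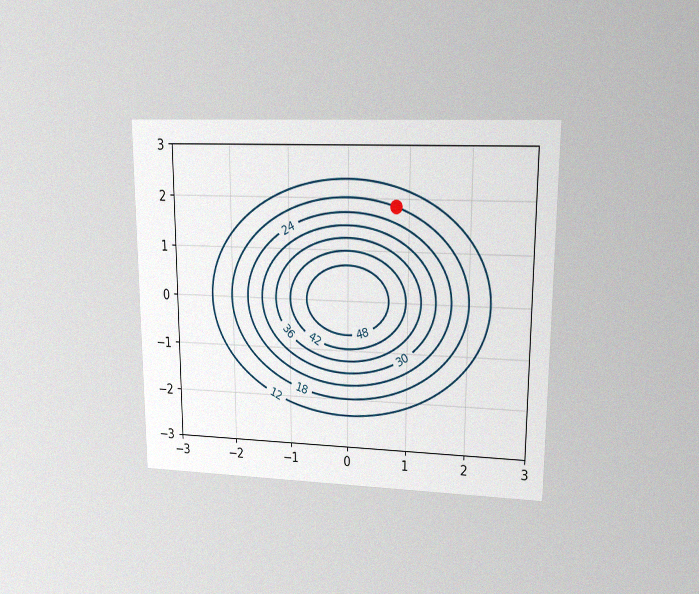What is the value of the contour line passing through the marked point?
The chart is viewed at a slight angle, with some photo noise. The marked point sits on the contour labelled 18.

18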